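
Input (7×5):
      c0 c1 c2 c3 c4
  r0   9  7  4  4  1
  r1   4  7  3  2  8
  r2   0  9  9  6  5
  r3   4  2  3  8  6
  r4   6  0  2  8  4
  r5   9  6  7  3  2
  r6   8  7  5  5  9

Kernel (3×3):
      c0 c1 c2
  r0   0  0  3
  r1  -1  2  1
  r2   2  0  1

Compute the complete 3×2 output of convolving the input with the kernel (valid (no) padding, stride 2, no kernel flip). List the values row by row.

Output[0,0]: The receptive field on the input at this output position is [9 7 4 / 4 7 3 / 0 9 9]. Elementwise product with the kernel and sum: 4·3 + 4·-1 + 7·2 + 3·1 + 0·2 + 9·1.

34 35
44 42
37 32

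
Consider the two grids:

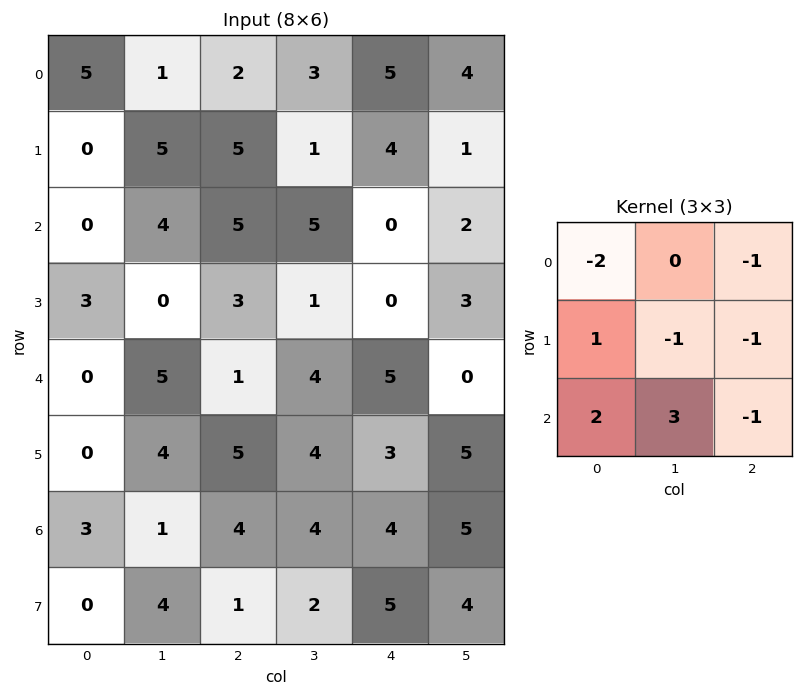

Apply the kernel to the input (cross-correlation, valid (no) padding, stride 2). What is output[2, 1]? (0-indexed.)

7

The receptive field on the input at this output position is [1 4 5 / 5 4 3 / 4 4 4]. Elementwise product with the kernel and sum: 1·-2 + 5·-1 + 5·1 + 4·-1 + 3·-1 + 4·2 + 4·3 + 4·-1.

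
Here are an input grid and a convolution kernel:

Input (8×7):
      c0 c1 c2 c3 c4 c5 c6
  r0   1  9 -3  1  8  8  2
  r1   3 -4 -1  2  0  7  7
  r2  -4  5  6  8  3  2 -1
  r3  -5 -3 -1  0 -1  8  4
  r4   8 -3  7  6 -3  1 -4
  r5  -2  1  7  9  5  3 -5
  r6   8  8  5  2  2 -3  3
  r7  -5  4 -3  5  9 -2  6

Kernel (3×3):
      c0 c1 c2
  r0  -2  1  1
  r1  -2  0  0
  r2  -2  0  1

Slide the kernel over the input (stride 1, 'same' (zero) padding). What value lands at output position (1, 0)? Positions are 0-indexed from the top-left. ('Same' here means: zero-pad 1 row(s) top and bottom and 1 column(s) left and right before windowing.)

15

The receptive field on the zero-padded input at this output position is [0 1 9 / 0 3 -4 / 0 -4 5]. Elementwise product with the kernel and sum: 0·-2 + 1·1 + 9·1 + 0·-2 + 0·-2 + 5·1.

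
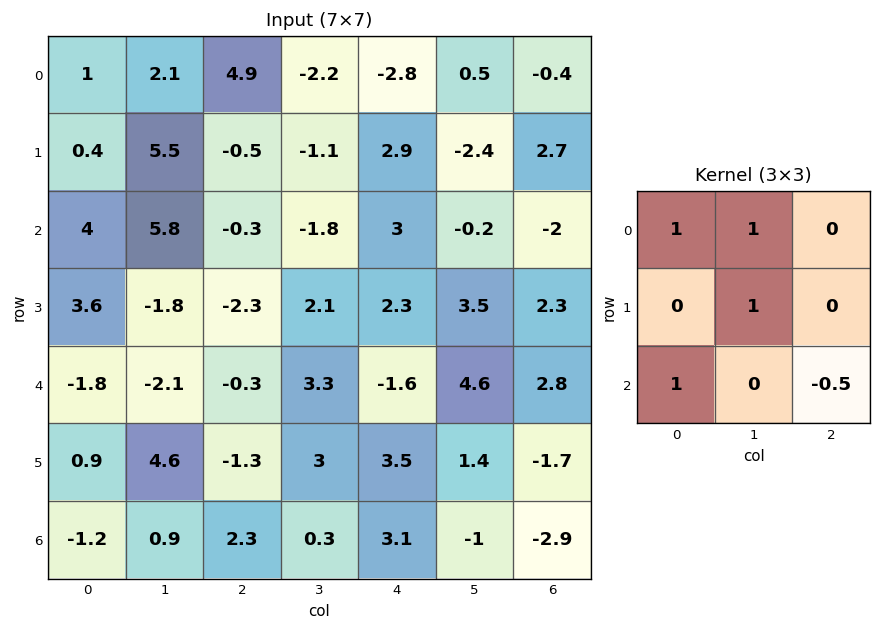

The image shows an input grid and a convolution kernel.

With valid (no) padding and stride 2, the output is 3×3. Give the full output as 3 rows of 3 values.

Output[0,0]: The receptive field on the input at this output position is [1 2.1 4.9 / 0.4 5.5 -0.5 / 4 5.8 -0.3]. Elementwise product with the kernel and sum: 1·1 + 2.1·1 + 5.5·1 + 4·1 + -0.3·-0.5.
Output[0,1]: The receptive field on the input at this output position is [4.9 -2.2 -2.8 / -0.5 -1.1 2.9 / -0.3 -1.8 3]. Elementwise product with the kernel and sum: 4.9·1 + -2.2·1 + -1.1·1 + -0.3·1 + 3·-0.5.

12.75 -0.2 -0.7
6.35 0.5 3.3
-1.65 6.75 8.95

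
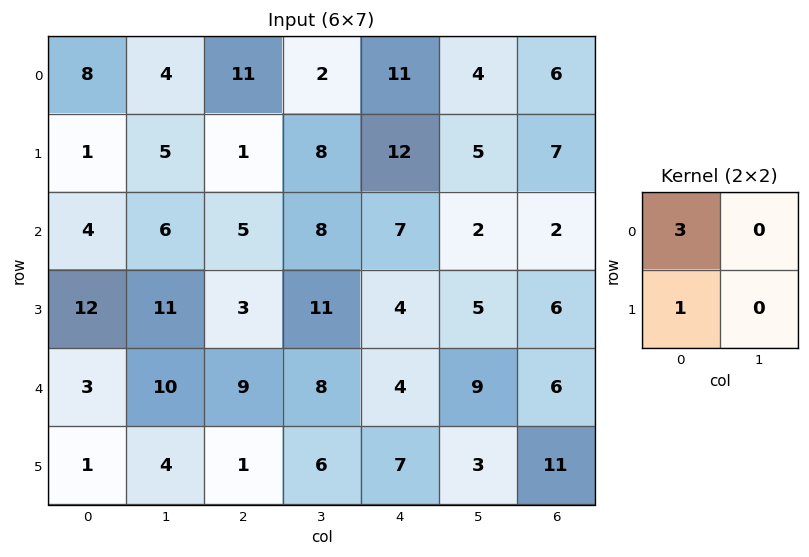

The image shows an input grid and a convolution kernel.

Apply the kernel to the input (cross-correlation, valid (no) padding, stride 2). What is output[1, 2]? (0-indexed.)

25

The receptive field on the input at this output position is [7 2 / 4 5]. Elementwise product with the kernel and sum: 7·3 + 4·1.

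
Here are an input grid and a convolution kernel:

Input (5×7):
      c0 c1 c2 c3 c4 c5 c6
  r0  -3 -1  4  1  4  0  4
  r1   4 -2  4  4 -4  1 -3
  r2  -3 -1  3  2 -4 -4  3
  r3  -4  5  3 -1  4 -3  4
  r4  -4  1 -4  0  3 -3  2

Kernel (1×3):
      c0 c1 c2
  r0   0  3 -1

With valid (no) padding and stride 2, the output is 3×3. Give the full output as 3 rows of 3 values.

-7 -1 -4
-6 10 -15
7 -3 -11

Output[0,0]: The receptive field on the input at this output position is [-3 -1 4]. Elementwise product with the kernel and sum: -1·3 + 4·-1.
Output[0,1]: The receptive field on the input at this output position is [4 1 4]. Elementwise product with the kernel and sum: 1·3 + 4·-1.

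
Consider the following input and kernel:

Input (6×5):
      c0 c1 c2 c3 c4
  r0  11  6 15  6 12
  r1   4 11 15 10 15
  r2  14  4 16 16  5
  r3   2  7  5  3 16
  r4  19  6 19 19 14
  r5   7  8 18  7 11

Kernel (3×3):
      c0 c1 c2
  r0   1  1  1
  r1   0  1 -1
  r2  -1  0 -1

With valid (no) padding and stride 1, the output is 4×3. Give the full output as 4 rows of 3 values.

Output[0,0]: The receptive field on the input at this output position is [11 6 15 / 4 11 15 / 14 4 16]. Elementwise product with the kernel and sum: 11·1 + 6·1 + 15·1 + 11·1 + 15·-1 + 14·-1 + 16·-1.
Output[0,1]: The receptive field on the input at this output position is [6 15 6 / 11 15 10 / 4 16 16]. Elementwise product with the kernel and sum: 6·1 + 15·1 + 6·1 + 15·1 + 10·-1 + 4·-1 + 16·-1.

-2 12 7
11 26 30
-2 13 -9
-24 0 0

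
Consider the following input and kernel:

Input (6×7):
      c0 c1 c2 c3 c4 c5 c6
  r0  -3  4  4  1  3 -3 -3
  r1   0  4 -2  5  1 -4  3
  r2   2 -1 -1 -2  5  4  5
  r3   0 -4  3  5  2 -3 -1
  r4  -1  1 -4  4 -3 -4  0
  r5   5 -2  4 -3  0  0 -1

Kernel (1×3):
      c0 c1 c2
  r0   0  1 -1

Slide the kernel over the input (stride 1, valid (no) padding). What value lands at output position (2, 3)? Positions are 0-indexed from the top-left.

1

The receptive field on the input at this output position is [-2 5 4]. Elementwise product with the kernel and sum: 5·1 + 4·-1.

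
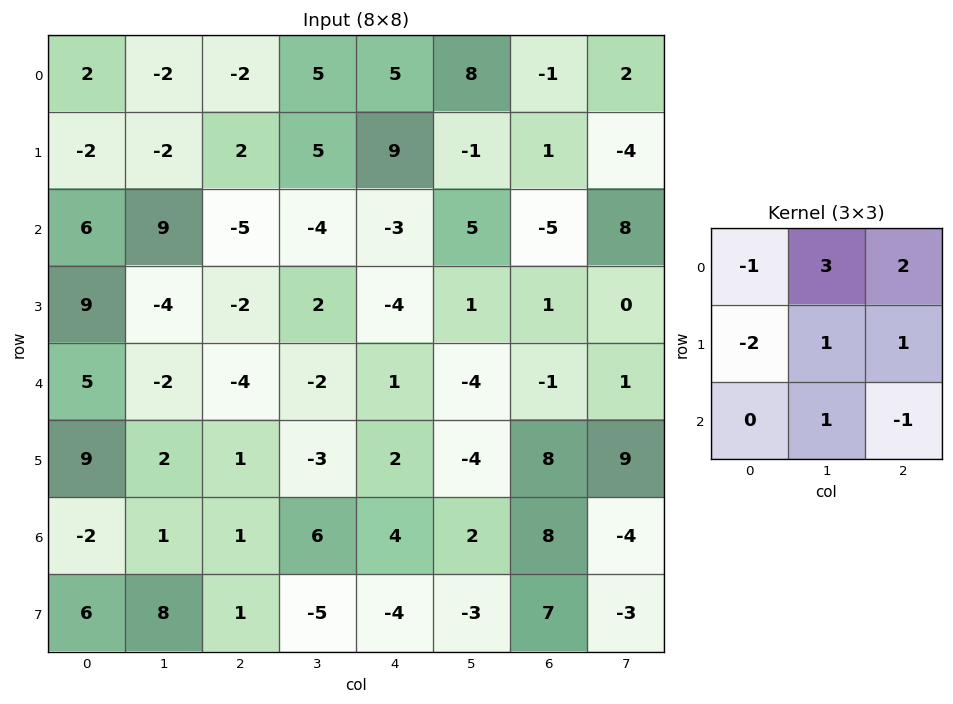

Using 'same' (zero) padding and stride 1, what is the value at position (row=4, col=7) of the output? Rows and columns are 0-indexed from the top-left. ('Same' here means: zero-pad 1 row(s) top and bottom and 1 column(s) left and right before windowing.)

11

The receptive field on the zero-padded input at this output position is [1 0 0 / -1 1 0 / 8 9 0]. Elementwise product with the kernel and sum: 1·-1 + 0·3 + 0·2 + -1·-2 + 1·1 + 0·1 + 9·1 + 0·-1.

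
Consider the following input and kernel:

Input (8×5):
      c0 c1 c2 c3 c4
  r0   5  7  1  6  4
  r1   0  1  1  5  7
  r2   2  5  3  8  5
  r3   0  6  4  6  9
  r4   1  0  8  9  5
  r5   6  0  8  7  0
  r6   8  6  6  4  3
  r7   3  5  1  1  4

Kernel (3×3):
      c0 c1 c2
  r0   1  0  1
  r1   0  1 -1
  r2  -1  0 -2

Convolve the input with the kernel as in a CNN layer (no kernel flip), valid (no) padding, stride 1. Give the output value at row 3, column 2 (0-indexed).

9

The receptive field on the input at this output position is [4 6 9 / 8 9 5 / 8 7 0]. Elementwise product with the kernel and sum: 4·1 + 9·1 + 9·1 + 5·-1 + 8·-1 + 0·-2.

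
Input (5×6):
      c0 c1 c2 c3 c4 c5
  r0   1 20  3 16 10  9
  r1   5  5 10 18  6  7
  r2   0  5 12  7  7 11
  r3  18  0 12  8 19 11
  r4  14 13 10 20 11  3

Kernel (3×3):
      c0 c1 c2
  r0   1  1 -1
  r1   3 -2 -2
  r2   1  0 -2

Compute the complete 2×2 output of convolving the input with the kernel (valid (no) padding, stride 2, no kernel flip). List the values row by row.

-21 -11
17 -18

Output[0,0]: The receptive field on the input at this output position is [1 20 3 / 5 5 10 / 0 5 12]. Elementwise product with the kernel and sum: 1·1 + 20·1 + 3·-1 + 5·3 + 5·-2 + 10·-2 + 0·1 + 12·-2.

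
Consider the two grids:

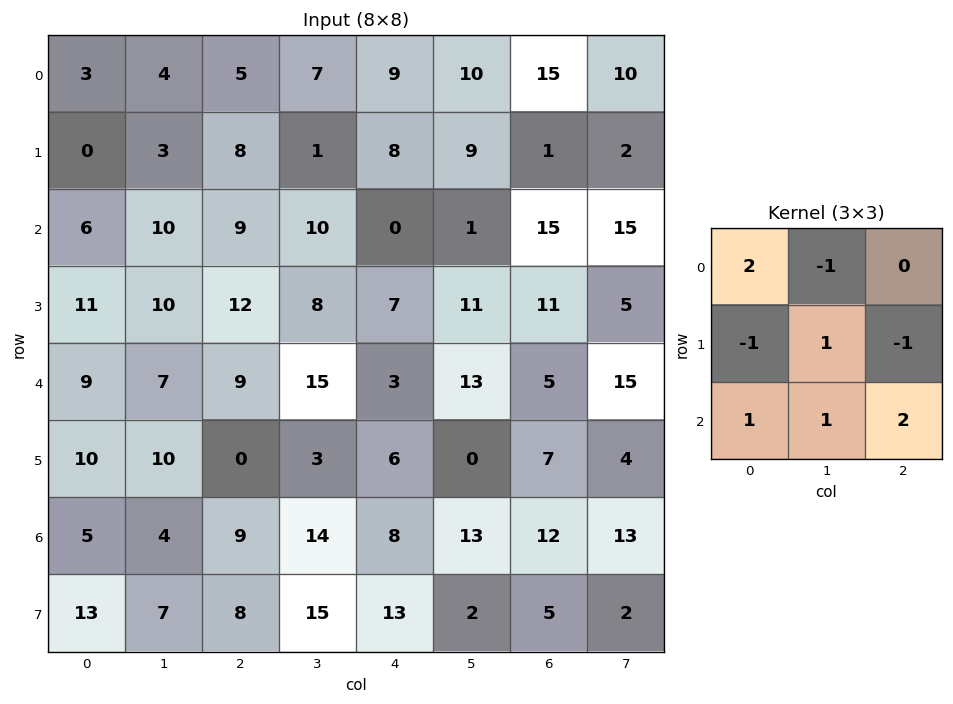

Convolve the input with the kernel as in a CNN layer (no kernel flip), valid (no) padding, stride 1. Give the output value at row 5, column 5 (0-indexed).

-10

The receptive field on the input at this output position is [0 7 4 / 13 12 13 / 2 5 2]. Elementwise product with the kernel and sum: 0·2 + 7·-1 + 13·-1 + 12·1 + 13·-1 + 2·1 + 5·1 + 2·2.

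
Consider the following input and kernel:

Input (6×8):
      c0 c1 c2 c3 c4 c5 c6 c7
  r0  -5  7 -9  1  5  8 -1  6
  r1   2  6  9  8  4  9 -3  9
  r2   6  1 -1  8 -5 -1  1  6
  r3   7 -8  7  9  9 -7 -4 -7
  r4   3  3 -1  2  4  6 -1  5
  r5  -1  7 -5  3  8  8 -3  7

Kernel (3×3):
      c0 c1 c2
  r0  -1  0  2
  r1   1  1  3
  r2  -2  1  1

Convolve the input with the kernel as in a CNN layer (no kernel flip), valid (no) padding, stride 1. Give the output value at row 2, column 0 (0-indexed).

8

The receptive field on the input at this output position is [6 1 -1 / 7 -8 7 / 3 3 -1]. Elementwise product with the kernel and sum: 6·-1 + -1·2 + 7·1 + -8·1 + 7·3 + 3·-2 + 3·1 + -1·1.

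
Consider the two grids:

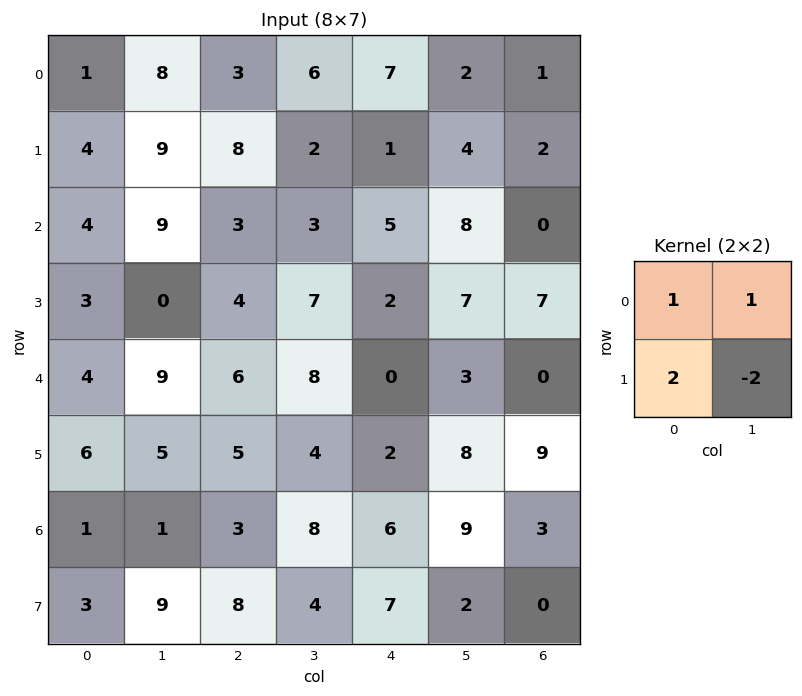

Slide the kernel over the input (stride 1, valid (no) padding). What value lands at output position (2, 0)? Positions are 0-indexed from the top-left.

The receptive field on the input at this output position is [4 9 / 3 0]. Elementwise product with the kernel and sum: 4·1 + 9·1 + 3·2 + 0·-2.

19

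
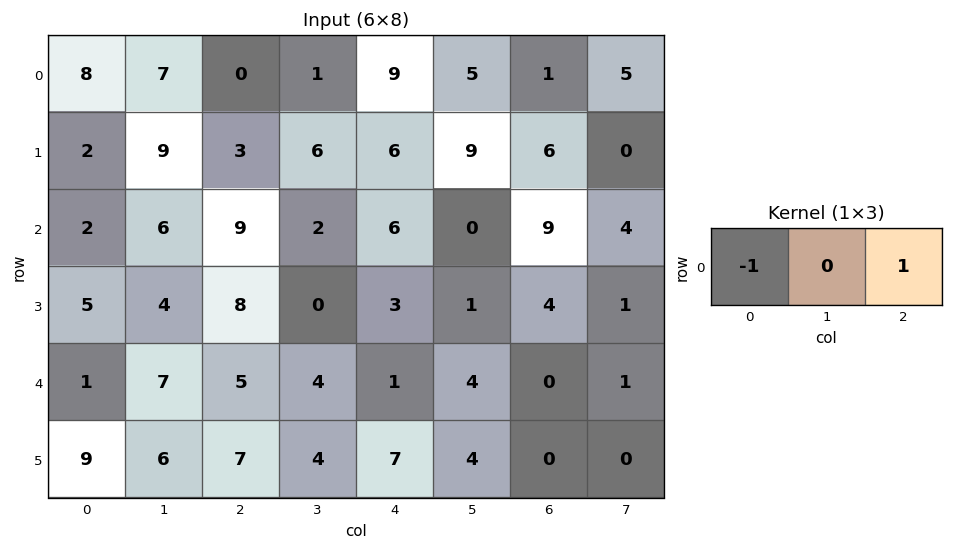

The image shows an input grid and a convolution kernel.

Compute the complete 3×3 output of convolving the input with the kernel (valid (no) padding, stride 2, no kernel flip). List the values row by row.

Output[0,0]: The receptive field on the input at this output position is [8 7 0]. Elementwise product with the kernel and sum: 8·-1 + 0·1.
Output[0,1]: The receptive field on the input at this output position is [0 1 9]. Elementwise product with the kernel and sum: 0·-1 + 9·1.

-8 9 -8
7 -3 3
4 -4 -1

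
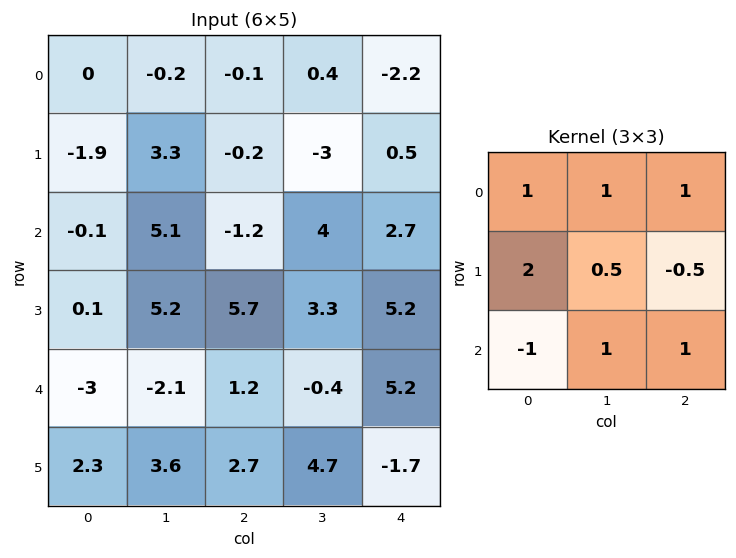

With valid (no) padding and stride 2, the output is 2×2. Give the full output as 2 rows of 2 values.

1.65 3.85
5.85 19.55

Output[0,0]: The receptive field on the input at this output position is [0 -0.2 -0.1 / -1.9 3.3 -0.2 / -0.1 5.1 -1.2]. Elementwise product with the kernel and sum: 0·1 + -0.2·1 + -0.1·1 + -1.9·2 + 3.3·0.5 + -0.2·-0.5 + -0.1·-1 + 5.1·1 + -1.2·1.
Output[0,1]: The receptive field on the input at this output position is [-0.1 0.4 -2.2 / -0.2 -3 0.5 / -1.2 4 2.7]. Elementwise product with the kernel and sum: -0.1·1 + 0.4·1 + -2.2·1 + -0.2·2 + -3·0.5 + 0.5·-0.5 + -1.2·-1 + 4·1 + 2.7·1.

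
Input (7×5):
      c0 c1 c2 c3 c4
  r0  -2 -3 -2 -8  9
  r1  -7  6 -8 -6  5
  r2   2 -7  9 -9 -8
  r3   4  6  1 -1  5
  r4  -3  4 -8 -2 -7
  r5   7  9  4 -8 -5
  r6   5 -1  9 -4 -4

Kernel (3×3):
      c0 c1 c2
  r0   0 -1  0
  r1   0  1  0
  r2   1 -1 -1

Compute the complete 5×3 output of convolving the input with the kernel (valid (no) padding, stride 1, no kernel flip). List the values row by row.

9 -13 28
-16 23 -6
14 6 9
-8 4 16
2 6 11

Output[0,0]: The receptive field on the input at this output position is [-2 -3 -2 / -7 6 -8 / 2 -7 9]. Elementwise product with the kernel and sum: -3·-1 + 6·1 + 2·1 + -7·-1 + 9·-1.
Output[0,1]: The receptive field on the input at this output position is [-3 -2 -8 / 6 -8 -6 / -7 9 -9]. Elementwise product with the kernel and sum: -2·-1 + -8·1 + -7·1 + 9·-1 + -9·-1.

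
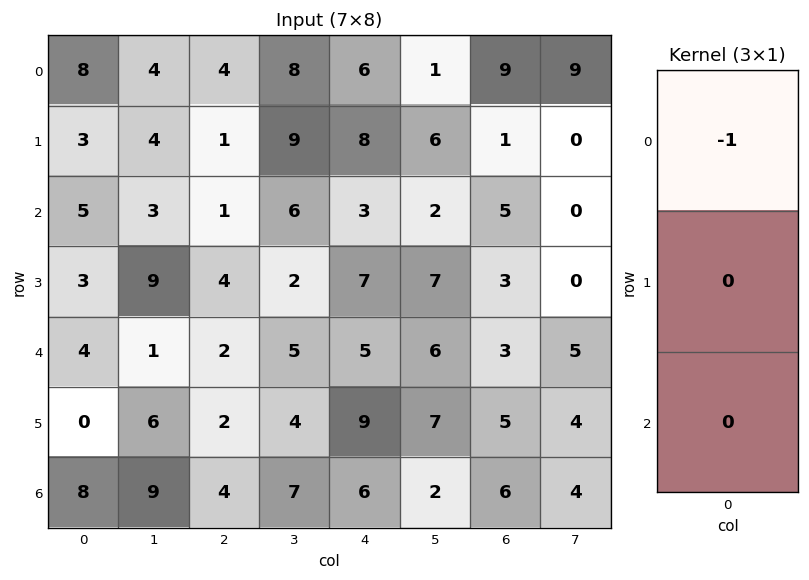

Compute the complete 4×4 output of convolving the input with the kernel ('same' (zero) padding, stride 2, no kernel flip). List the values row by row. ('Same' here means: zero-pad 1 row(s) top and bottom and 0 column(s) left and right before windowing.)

0 0 0 0
-3 -1 -8 -1
-3 -4 -7 -3
0 -2 -9 -5

Output[0,0]: The receptive field on the zero-padded input at this output position is [0 / 8 / 3]. Elementwise product with the kernel and sum: 0·-1.
Output[0,1]: The receptive field on the zero-padded input at this output position is [0 / 4 / 1]. Elementwise product with the kernel and sum: 0·-1.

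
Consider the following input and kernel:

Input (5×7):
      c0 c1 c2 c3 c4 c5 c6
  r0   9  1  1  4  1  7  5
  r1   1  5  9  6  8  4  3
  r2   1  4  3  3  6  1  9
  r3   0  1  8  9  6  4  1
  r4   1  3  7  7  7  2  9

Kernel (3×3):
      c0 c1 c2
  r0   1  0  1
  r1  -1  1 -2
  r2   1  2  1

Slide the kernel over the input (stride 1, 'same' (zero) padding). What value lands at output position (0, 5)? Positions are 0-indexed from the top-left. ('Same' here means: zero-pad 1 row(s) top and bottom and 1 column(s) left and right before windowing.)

The receptive field on the zero-padded input at this output position is [0 0 0 / 1 7 5 / 8 4 3]. Elementwise product with the kernel and sum: 0·1 + 0·1 + 1·-1 + 7·1 + 5·-2 + 8·1 + 4·2 + 3·1.

15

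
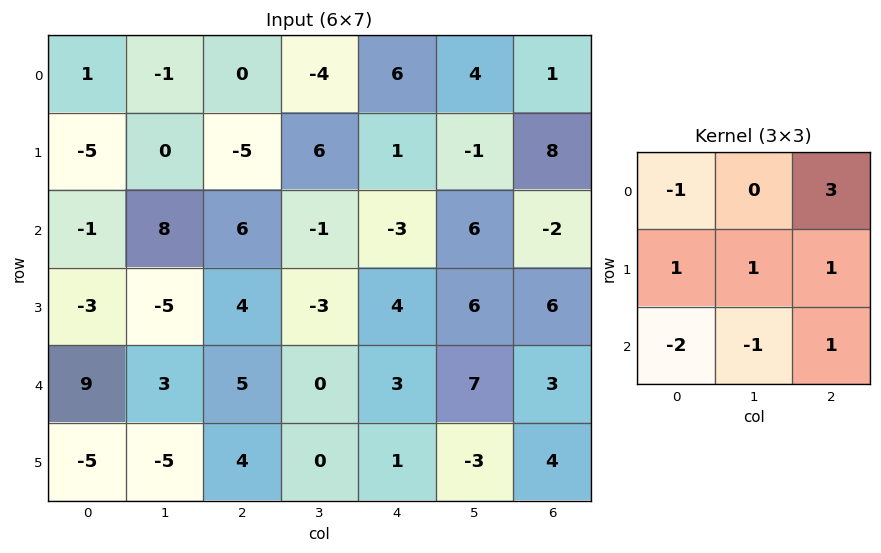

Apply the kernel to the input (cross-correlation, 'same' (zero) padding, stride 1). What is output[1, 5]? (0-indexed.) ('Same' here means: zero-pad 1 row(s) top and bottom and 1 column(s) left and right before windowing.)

The receptive field on the zero-padded input at this output position is [6 4 1 / 1 -1 8 / -3 6 -2]. Elementwise product with the kernel and sum: 6·-1 + 1·3 + 1·1 + -1·1 + 8·1 + -3·-2 + 6·-1 + -2·1.

3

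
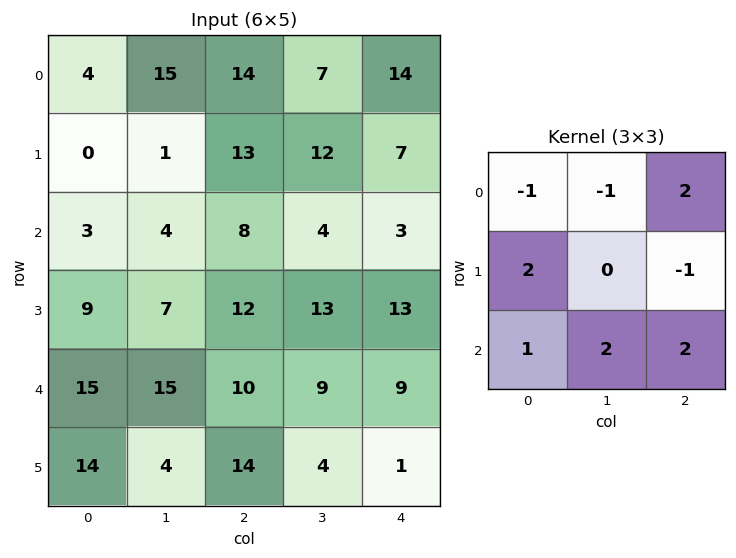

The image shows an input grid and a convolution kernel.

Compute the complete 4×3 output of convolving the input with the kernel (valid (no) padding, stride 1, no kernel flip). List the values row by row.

Output[0,0]: The receptive field on the input at this output position is [4 15 14 / 0 1 13 / 3 4 8]. Elementwise product with the kernel and sum: 4·-1 + 15·-1 + 14·2 + 0·2 + 13·-1 + 3·1 + 4·2 + 8·2.

23 3 48
70 71 66
80 50 51
78 68 36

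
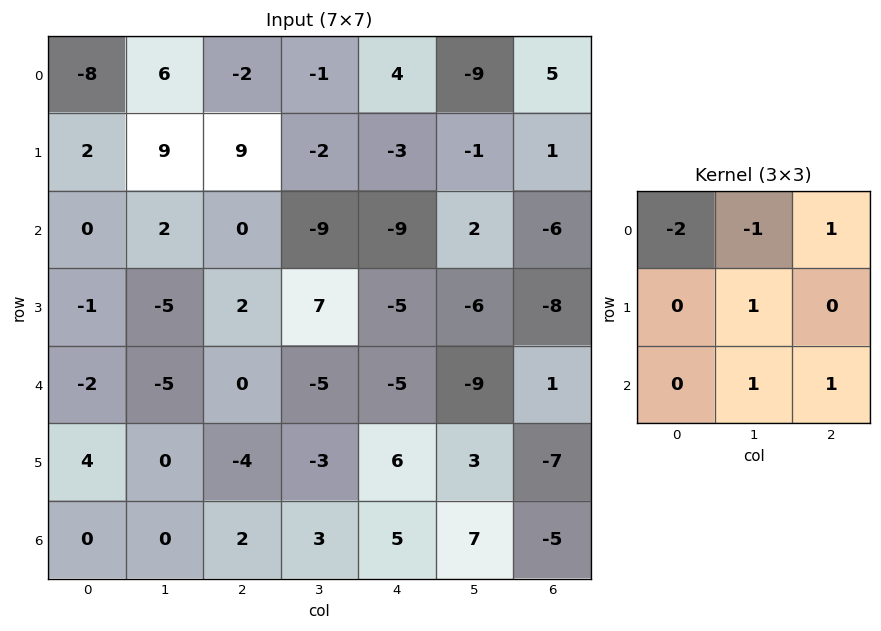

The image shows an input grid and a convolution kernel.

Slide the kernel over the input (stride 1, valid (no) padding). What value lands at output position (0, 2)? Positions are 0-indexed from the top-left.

The receptive field on the input at this output position is [-2 -1 4 / 9 -2 -3 / 0 -9 -9]. Elementwise product with the kernel and sum: -2·-2 + -1·-1 + 4·1 + -2·1 + -9·1 + -9·1.

-11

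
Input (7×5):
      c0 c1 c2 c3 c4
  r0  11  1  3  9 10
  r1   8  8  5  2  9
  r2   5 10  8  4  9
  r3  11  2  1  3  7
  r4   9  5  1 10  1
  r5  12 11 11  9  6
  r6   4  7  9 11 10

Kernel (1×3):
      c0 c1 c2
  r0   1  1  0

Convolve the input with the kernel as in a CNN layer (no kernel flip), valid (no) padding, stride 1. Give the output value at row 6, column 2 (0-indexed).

The receptive field on the input at this output position is [9 11 10]. Elementwise product with the kernel and sum: 9·1 + 11·1.

20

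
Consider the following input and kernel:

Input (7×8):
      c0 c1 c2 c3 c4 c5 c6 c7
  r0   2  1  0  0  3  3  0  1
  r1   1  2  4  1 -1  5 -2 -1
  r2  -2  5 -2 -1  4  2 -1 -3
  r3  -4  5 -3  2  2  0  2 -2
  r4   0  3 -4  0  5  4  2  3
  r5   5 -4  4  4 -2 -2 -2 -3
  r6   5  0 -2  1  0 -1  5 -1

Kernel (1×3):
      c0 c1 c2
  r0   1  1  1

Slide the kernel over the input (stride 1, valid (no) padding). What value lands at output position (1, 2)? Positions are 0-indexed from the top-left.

4

The receptive field on the input at this output position is [4 1 -1]. Elementwise product with the kernel and sum: 4·1 + 1·1 + -1·1.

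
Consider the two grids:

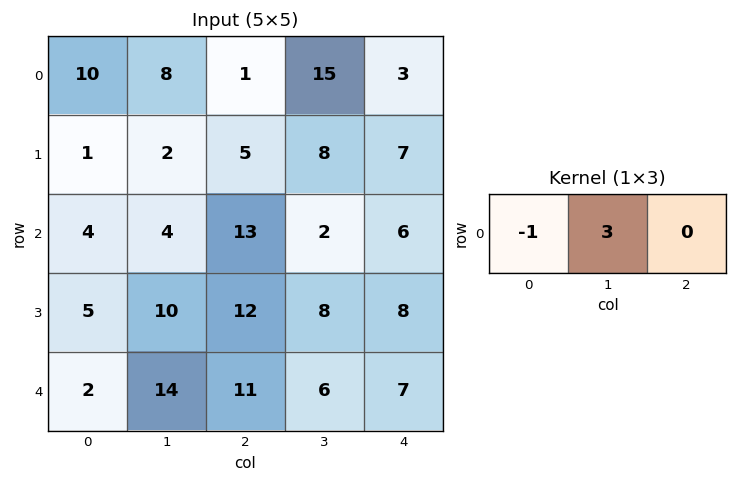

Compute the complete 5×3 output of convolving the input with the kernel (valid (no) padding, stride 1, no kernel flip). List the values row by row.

14 -5 44
5 13 19
8 35 -7
25 26 12
40 19 7

Output[0,0]: The receptive field on the input at this output position is [10 8 1]. Elementwise product with the kernel and sum: 10·-1 + 8·3.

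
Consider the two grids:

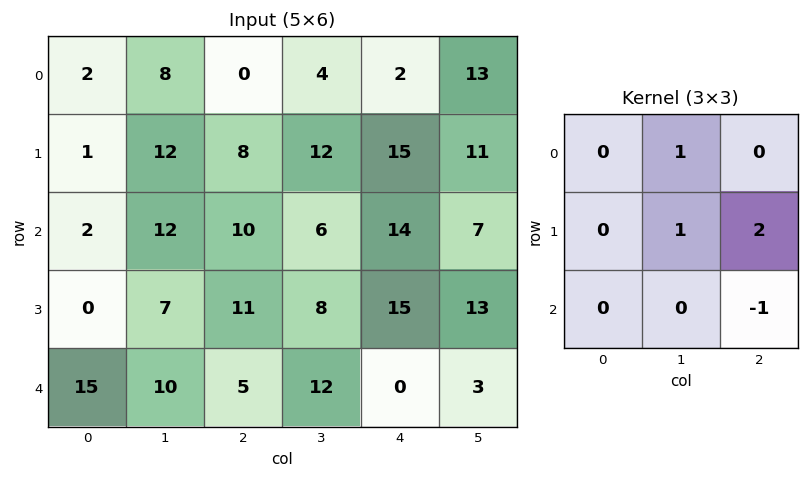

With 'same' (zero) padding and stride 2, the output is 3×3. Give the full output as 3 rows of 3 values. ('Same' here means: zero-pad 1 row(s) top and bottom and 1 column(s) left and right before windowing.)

6 -4 17
20 22 30
35 40 21

Output[0,0]: The receptive field on the zero-padded input at this output position is [0 0 0 / 0 2 8 / 0 1 12]. Elementwise product with the kernel and sum: 0·1 + 2·1 + 8·2 + 12·-1.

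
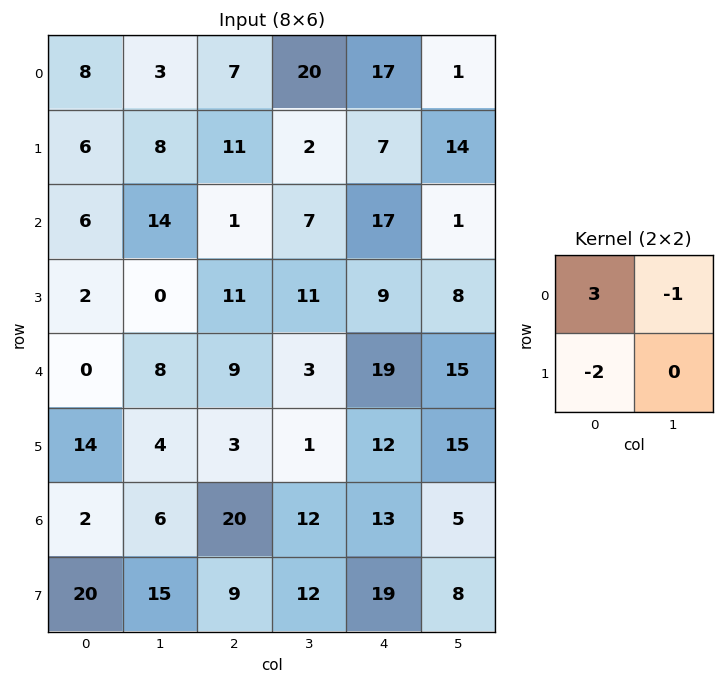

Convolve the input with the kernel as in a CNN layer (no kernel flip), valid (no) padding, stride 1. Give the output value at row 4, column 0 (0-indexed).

-36

The receptive field on the input at this output position is [0 8 / 14 4]. Elementwise product with the kernel and sum: 0·3 + 8·-1 + 14·-2.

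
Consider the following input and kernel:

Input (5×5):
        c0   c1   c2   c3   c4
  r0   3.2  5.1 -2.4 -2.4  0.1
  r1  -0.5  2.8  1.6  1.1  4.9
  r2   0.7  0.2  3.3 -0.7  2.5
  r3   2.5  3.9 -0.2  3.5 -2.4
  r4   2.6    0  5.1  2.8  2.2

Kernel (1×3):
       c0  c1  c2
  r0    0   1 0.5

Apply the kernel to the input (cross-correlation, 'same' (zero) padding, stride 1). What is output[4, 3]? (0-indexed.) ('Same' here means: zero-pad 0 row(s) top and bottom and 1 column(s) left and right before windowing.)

3.9

The receptive field on the zero-padded input at this output position is [5.1 2.8 2.2]. Elementwise product with the kernel and sum: 2.8·1 + 2.2·0.5.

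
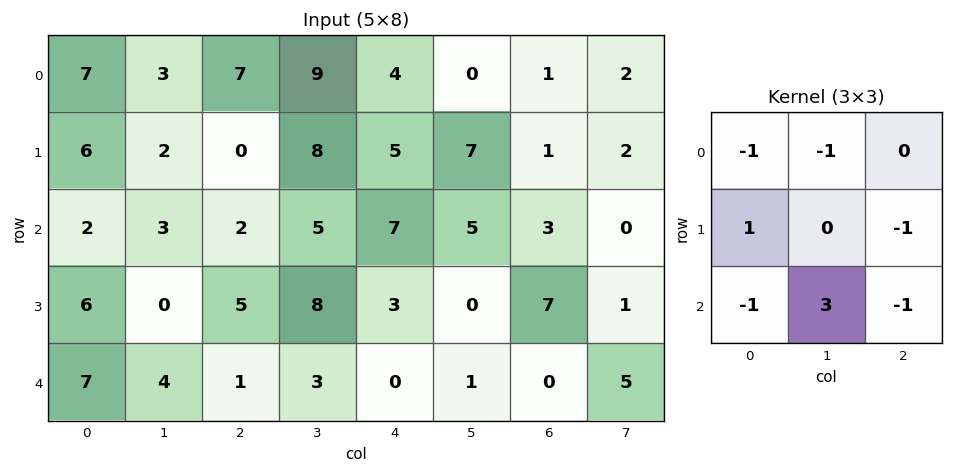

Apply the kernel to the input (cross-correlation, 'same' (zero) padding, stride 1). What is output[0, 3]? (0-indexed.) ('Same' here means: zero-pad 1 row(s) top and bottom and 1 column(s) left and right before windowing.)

22

The receptive field on the zero-padded input at this output position is [0 0 0 / 7 9 4 / 0 8 5]. Elementwise product with the kernel and sum: 0·-1 + 0·-1 + 7·1 + 4·-1 + 0·-1 + 8·3 + 5·-1.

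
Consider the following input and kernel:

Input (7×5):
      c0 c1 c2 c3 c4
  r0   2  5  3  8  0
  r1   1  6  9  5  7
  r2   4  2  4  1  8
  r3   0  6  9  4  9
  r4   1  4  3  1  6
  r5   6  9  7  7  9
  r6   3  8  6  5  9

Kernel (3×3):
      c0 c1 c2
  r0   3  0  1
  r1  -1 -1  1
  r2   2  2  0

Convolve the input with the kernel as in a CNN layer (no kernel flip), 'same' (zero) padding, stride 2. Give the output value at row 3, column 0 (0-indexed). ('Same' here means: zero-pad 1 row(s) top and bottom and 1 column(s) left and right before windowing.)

The receptive field on the zero-padded input at this output position is [0 6 9 / 0 3 8 / 0 0 0]. Elementwise product with the kernel and sum: 0·3 + 9·1 + 0·-1 + 3·-1 + 8·1 + 0·2 + 0·2.

14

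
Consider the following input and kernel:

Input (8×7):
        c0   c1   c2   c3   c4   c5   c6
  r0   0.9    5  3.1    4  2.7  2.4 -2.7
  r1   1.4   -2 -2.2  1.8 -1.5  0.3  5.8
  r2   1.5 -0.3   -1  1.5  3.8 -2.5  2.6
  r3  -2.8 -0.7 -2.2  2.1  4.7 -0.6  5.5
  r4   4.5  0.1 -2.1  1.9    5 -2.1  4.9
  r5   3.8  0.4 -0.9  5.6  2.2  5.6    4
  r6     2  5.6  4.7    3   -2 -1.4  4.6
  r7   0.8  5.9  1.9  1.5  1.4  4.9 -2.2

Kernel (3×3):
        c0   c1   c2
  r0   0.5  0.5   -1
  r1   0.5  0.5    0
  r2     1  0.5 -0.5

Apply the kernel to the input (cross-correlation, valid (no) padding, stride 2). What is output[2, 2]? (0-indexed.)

-4.55

The receptive field on the input at this output position is [5 -2.1 4.9 / 2.2 5.6 4 / -2 -1.4 4.6]. Elementwise product with the kernel and sum: 5·0.5 + -2.1·0.5 + 4.9·-1 + 2.2·0.5 + 5.6·0.5 + -2·1 + -1.4·0.5 + 4.6·-0.5.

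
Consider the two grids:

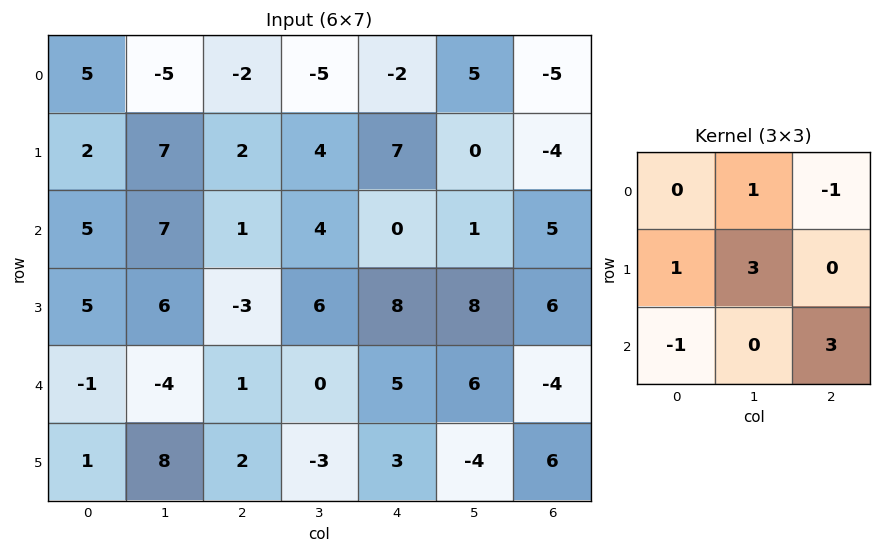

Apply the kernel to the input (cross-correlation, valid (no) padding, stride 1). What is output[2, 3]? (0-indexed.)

The receptive field on the input at this output position is [4 0 1 / 6 8 8 / 0 5 6]. Elementwise product with the kernel and sum: 0·1 + 1·-1 + 6·1 + 8·3 + 0·-1 + 6·3.

47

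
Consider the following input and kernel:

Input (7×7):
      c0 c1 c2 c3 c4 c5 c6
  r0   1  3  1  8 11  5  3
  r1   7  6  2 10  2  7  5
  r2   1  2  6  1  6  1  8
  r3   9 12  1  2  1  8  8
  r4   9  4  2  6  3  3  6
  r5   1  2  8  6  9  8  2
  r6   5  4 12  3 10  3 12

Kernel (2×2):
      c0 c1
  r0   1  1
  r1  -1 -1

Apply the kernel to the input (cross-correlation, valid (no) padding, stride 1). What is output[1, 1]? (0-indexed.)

The receptive field on the input at this output position is [6 2 / 2 6]. Elementwise product with the kernel and sum: 6·1 + 2·1 + 2·-1 + 6·-1.

0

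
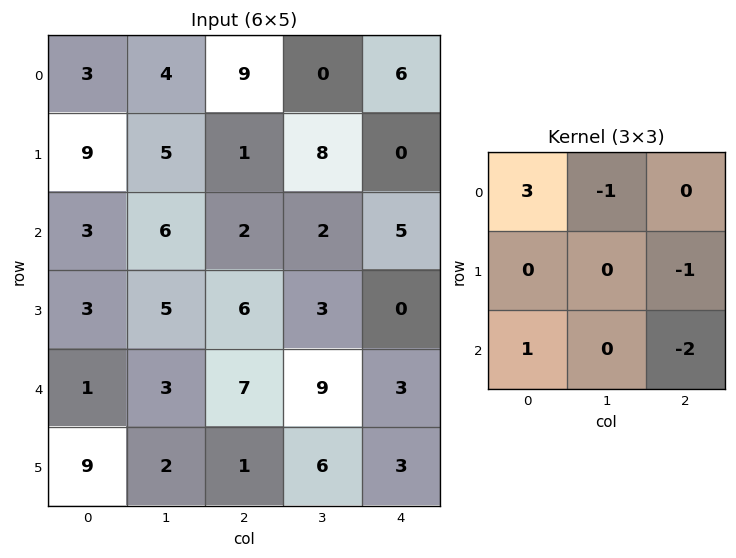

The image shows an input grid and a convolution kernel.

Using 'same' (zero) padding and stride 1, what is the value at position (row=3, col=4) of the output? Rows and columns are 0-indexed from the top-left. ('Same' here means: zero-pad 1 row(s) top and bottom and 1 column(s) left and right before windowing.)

10

The receptive field on the zero-padded input at this output position is [2 5 0 / 3 0 0 / 9 3 0]. Elementwise product with the kernel and sum: 2·3 + 5·-1 + 0·-1 + 9·1 + 0·-2.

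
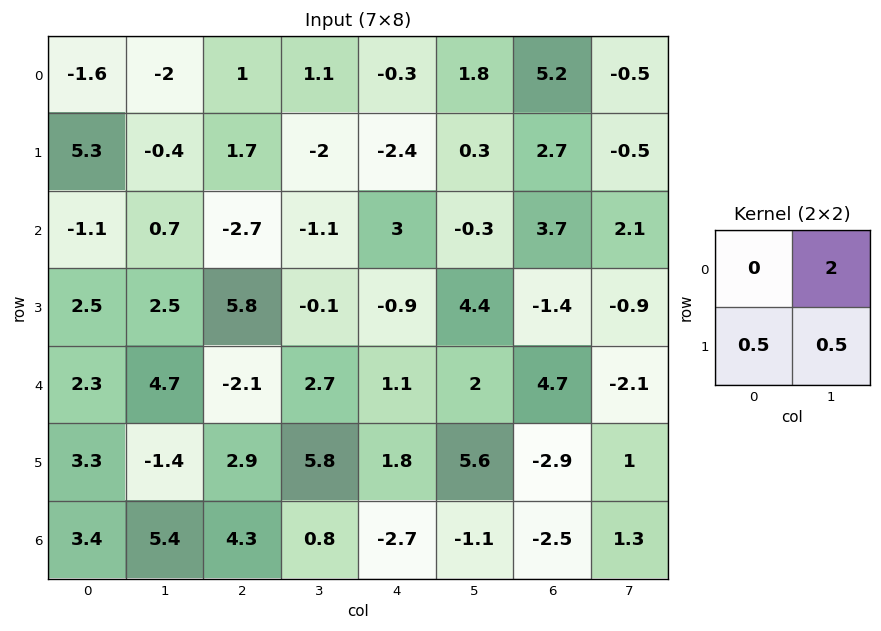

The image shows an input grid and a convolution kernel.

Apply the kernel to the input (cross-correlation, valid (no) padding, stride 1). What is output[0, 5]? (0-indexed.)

The receptive field on the input at this output position is [1.8 5.2 / 0.3 2.7]. Elementwise product with the kernel and sum: 5.2·2 + 0.3·0.5 + 2.7·0.5.

11.9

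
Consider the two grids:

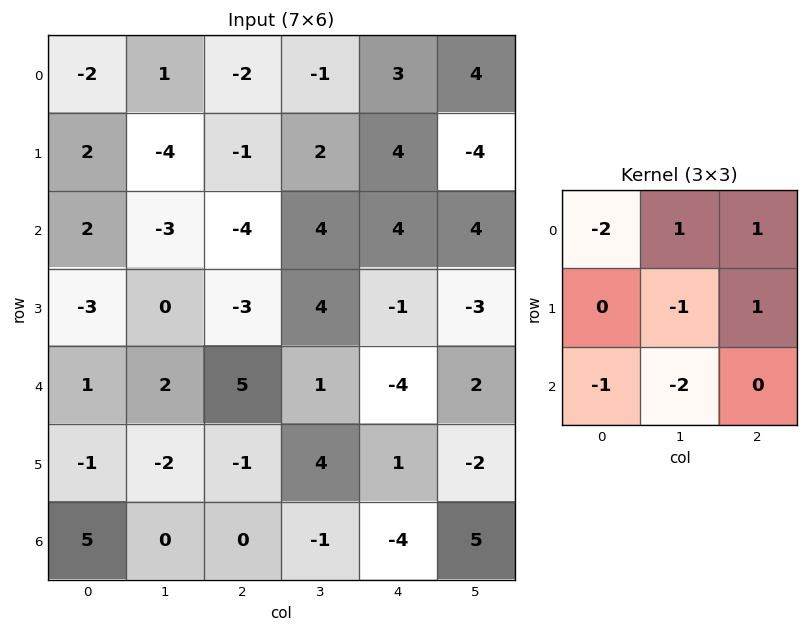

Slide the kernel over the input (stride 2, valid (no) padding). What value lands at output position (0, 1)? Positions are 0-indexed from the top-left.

4

The receptive field on the input at this output position is [-2 -1 3 / -1 2 4 / -4 4 4]. Elementwise product with the kernel and sum: -2·-2 + -1·1 + 3·1 + 2·-1 + 4·1 + -4·-1 + 4·-2.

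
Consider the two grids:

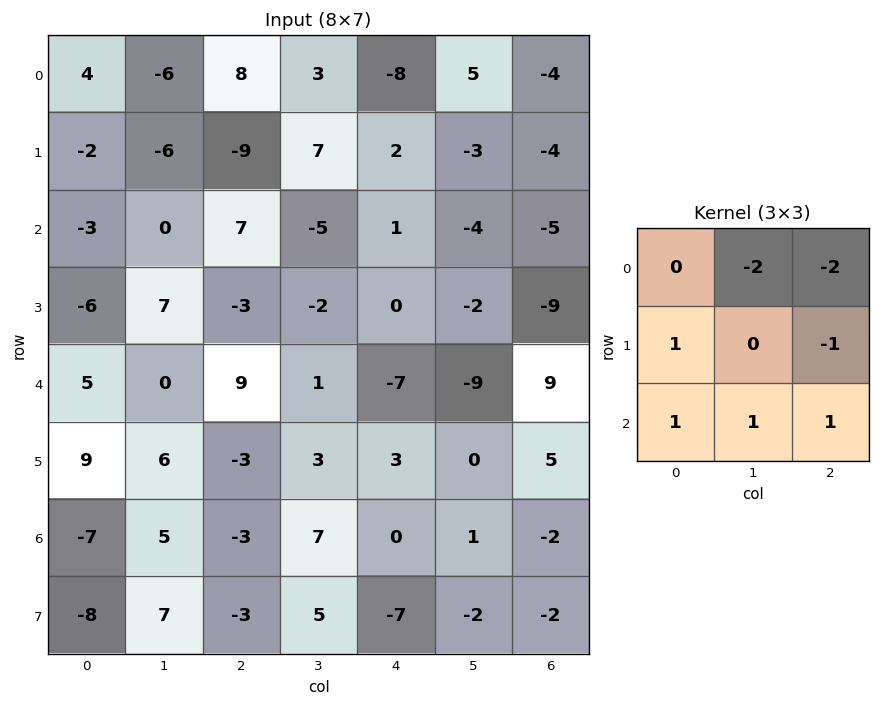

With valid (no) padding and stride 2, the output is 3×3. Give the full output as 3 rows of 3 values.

7 2 -4
-3 8 20
-11 10 -3

Output[0,0]: The receptive field on the input at this output position is [4 -6 8 / -2 -6 -9 / -3 0 7]. Elementwise product with the kernel and sum: -6·-2 + 8·-2 + -2·1 + -9·-1 + -3·1 + 0·1 + 7·1.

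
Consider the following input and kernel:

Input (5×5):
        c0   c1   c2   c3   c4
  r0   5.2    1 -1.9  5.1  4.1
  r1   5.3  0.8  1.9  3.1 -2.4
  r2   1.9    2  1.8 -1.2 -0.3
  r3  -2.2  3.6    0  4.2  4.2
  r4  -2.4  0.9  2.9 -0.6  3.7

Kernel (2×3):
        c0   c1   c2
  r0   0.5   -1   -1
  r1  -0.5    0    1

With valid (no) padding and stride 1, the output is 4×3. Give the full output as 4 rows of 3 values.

2.75 0 -13.5
0.8 -6.8 -0.95
-1.75 2.8 6.6
-0.6 -3.45 -6.15

Output[0,0]: The receptive field on the input at this output position is [5.2 1 -1.9 / 5.3 0.8 1.9]. Elementwise product with the kernel and sum: 5.2·0.5 + 1·-1 + -1.9·-1 + 5.3·-0.5 + 1.9·1.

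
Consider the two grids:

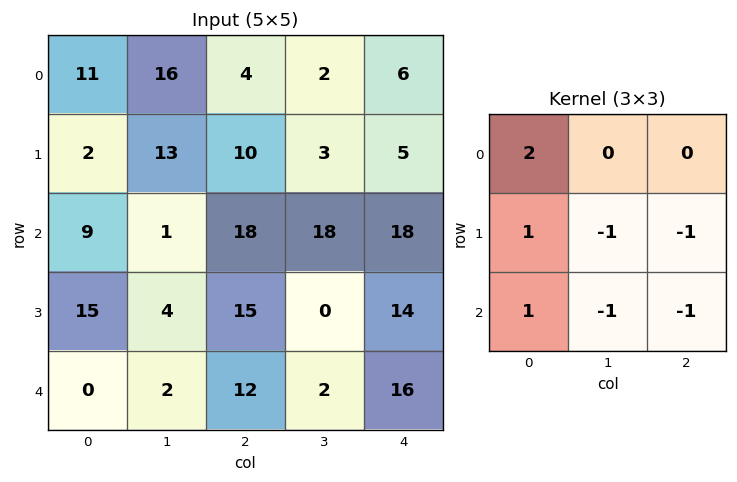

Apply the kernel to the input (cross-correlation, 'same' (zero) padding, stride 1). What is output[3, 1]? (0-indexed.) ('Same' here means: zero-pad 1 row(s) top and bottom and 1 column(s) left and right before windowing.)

0

The receptive field on the zero-padded input at this output position is [9 1 18 / 15 4 15 / 0 2 12]. Elementwise product with the kernel and sum: 9·2 + 15·1 + 4·-1 + 15·-1 + 0·1 + 2·-1 + 12·-1.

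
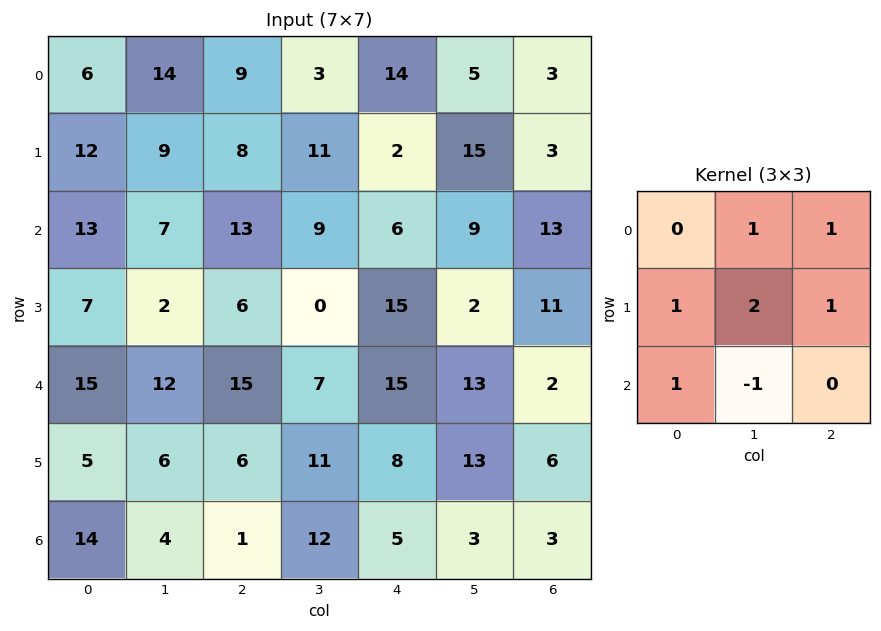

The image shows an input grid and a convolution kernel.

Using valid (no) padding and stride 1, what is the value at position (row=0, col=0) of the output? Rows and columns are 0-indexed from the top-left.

67

The receptive field on the input at this output position is [6 14 9 / 12 9 8 / 13 7 13]. Elementwise product with the kernel and sum: 14·1 + 9·1 + 12·1 + 9·2 + 8·1 + 13·1 + 7·-1.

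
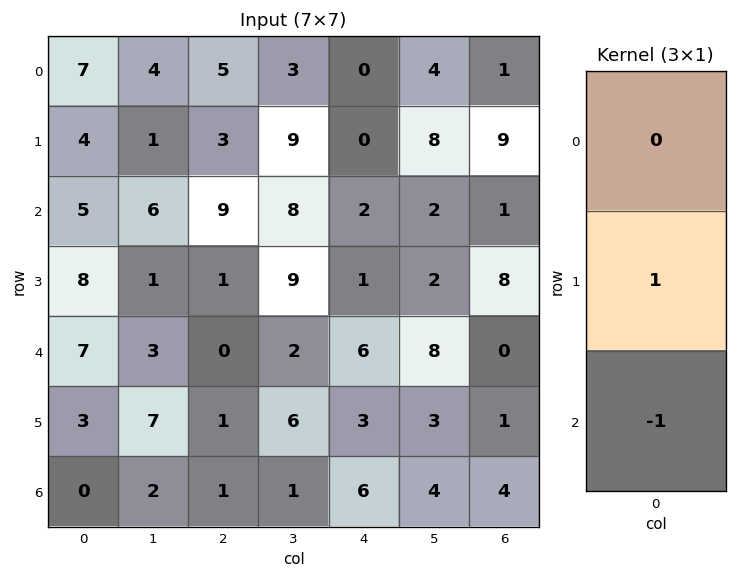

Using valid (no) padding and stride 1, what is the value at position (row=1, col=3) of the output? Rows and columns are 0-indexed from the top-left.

-1

The receptive field on the input at this output position is [9 / 8 / 9]. Elementwise product with the kernel and sum: 8·1 + 9·-1.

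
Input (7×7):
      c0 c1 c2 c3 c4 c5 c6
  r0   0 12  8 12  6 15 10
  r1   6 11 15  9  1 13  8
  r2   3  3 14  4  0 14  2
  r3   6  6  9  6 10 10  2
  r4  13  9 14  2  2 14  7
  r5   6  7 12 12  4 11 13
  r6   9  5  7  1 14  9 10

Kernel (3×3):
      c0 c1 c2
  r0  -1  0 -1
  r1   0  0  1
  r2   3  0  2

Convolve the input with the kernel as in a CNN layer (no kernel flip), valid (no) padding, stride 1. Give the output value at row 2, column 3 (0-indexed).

The receptive field on the input at this output position is [4 0 14 / 6 10 10 / 2 2 14]. Elementwise product with the kernel and sum: 4·-1 + 14·-1 + 10·1 + 2·3 + 14·2.

26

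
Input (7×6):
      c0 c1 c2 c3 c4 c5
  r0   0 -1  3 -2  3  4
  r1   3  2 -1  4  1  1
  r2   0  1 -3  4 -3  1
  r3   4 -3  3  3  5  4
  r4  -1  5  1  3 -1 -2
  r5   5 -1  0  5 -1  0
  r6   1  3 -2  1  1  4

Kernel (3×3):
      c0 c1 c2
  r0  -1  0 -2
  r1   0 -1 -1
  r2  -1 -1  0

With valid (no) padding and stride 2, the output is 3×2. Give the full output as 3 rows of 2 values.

-8 -15
2 -3
-4 -2

Output[0,0]: The receptive field on the input at this output position is [0 -1 3 / 3 2 -1 / 0 1 -3]. Elementwise product with the kernel and sum: 0·-1 + 3·-2 + 2·-1 + -1·-1 + 0·-1 + 1·-1.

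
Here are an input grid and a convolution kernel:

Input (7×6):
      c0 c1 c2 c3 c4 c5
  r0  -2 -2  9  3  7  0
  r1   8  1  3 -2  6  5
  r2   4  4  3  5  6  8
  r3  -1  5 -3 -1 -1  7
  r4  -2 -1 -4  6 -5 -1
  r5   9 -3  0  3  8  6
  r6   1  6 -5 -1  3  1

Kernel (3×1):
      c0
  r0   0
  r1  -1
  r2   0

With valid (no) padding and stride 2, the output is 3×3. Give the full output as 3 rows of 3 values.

Output[0,0]: The receptive field on the input at this output position is [-2 / 8 / 4]. Elementwise product with the kernel and sum: 8·-1.
Output[0,1]: The receptive field on the input at this output position is [9 / 3 / 3]. Elementwise product with the kernel and sum: 3·-1.

-8 -3 -6
1 3 1
-9 0 -8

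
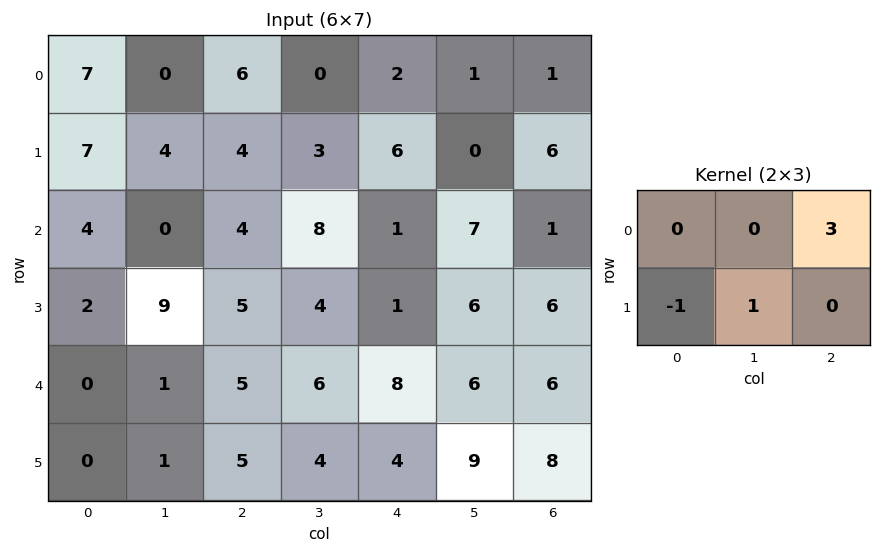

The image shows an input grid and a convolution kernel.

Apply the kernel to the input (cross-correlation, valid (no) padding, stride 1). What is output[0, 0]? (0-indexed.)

15

The receptive field on the input at this output position is [7 0 6 / 7 4 4]. Elementwise product with the kernel and sum: 6·3 + 7·-1 + 4·1.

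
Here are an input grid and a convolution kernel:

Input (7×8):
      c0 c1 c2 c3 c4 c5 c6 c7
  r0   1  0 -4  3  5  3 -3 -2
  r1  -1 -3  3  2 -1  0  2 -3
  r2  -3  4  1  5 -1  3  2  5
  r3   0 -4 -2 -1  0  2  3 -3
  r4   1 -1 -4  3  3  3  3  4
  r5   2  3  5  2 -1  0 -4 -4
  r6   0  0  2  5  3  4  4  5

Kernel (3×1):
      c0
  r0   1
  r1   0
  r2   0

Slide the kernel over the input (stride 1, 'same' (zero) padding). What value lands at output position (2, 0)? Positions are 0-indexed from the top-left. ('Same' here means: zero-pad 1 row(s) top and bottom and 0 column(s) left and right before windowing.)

-1

The receptive field on the zero-padded input at this output position is [-1 / -3 / 0]. Elementwise product with the kernel and sum: -1·1.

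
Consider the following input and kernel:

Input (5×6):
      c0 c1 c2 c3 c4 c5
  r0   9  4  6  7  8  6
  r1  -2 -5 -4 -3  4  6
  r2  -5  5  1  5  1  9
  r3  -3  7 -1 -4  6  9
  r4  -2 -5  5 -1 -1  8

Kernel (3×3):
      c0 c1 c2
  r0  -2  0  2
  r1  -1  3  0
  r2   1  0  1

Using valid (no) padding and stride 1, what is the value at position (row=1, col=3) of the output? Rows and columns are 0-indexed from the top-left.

21

The receptive field on the input at this output position is [-3 4 6 / 5 1 9 / -4 6 9]. Elementwise product with the kernel and sum: -3·-2 + 6·2 + 5·-1 + 1·3 + -4·1 + 9·1.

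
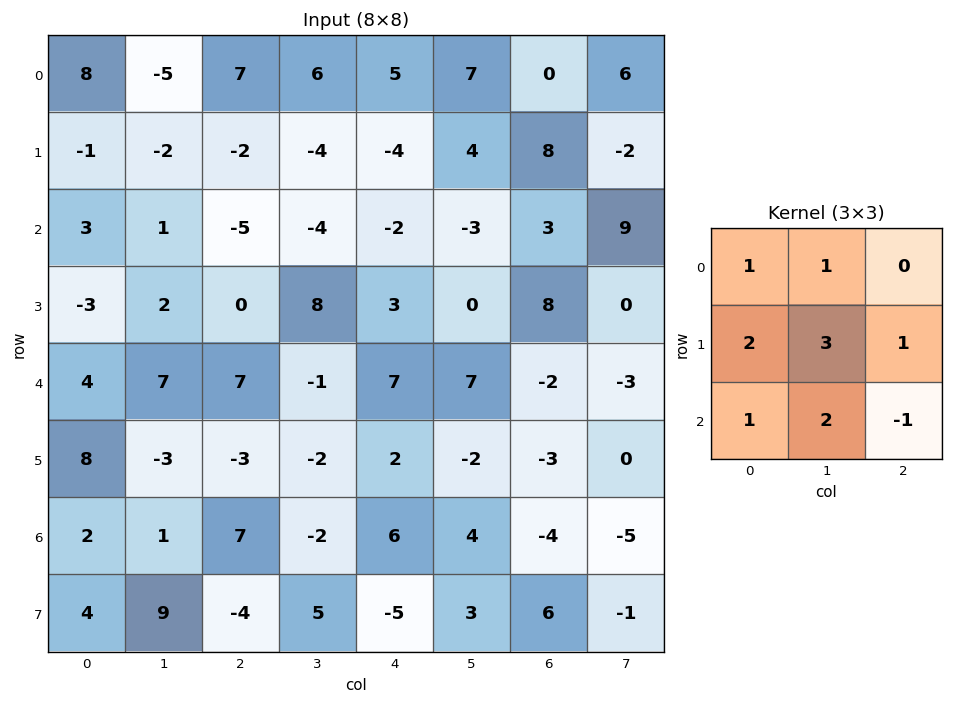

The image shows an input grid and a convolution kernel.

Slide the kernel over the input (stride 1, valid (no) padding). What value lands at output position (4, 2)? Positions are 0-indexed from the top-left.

The receptive field on the input at this output position is [7 -1 7 / -3 -2 2 / 7 -2 6]. Elementwise product with the kernel and sum: 7·1 + -1·1 + -3·2 + -2·3 + 2·1 + 7·1 + -2·2 + 6·-1.

-7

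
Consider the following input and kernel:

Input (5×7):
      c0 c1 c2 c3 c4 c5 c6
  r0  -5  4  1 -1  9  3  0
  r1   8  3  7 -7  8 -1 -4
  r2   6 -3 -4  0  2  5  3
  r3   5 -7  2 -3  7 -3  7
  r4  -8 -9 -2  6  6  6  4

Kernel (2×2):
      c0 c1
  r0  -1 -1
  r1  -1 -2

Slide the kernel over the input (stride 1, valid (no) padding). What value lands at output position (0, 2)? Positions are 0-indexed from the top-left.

7

The receptive field on the input at this output position is [1 -1 / 7 -7]. Elementwise product with the kernel and sum: 1·-1 + -1·-1 + 7·-1 + -7·-2.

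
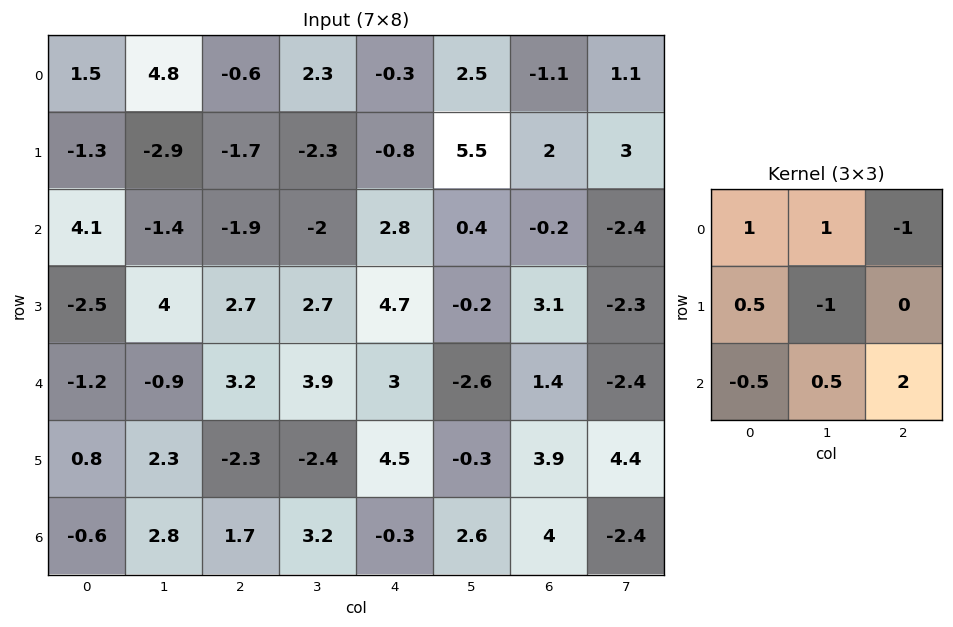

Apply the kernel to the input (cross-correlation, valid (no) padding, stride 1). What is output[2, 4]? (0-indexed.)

5.95

The receptive field on the input at this output position is [2.8 0.4 -0.2 / 4.7 -0.2 3.1 / 3 -2.6 1.4]. Elementwise product with the kernel and sum: 2.8·1 + 0.4·1 + -0.2·-1 + 4.7·0.5 + -0.2·-1 + 3·-0.5 + -2.6·0.5 + 1.4·2.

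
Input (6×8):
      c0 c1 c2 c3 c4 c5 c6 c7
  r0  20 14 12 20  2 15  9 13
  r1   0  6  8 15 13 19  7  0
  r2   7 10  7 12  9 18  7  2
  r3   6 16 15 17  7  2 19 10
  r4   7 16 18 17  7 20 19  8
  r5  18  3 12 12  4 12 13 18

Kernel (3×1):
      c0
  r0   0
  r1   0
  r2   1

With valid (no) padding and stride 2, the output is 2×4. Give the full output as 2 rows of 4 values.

Output[0,0]: The receptive field on the input at this output position is [20 / 0 / 7]. Elementwise product with the kernel and sum: 7·1.

7 7 9 7
7 18 7 19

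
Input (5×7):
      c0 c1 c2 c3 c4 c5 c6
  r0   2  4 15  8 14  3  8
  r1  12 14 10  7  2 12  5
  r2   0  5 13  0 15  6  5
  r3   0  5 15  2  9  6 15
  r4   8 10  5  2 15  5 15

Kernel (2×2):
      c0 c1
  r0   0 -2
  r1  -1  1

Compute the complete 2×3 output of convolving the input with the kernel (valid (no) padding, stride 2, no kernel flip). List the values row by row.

Output[0,0]: The receptive field on the input at this output position is [2 4 / 12 14]. Elementwise product with the kernel and sum: 4·-2 + 12·-1 + 14·1.

-6 -19 4
-5 -13 -15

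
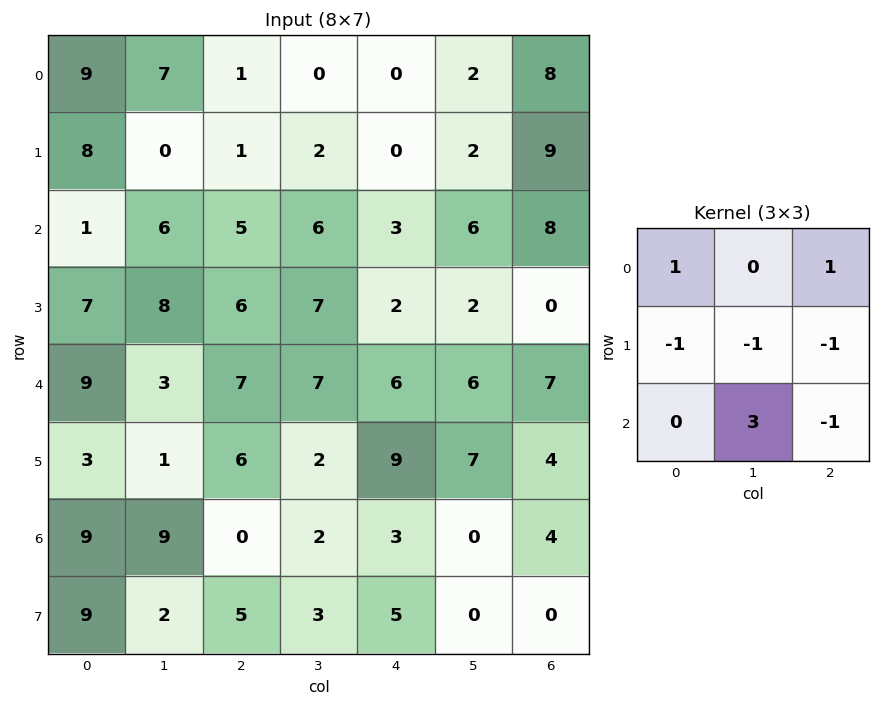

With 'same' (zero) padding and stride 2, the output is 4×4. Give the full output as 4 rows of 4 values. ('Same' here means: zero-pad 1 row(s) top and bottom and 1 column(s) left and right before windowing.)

8 -7 -4 17
6 -4 -7 -12
4 14 10 1
8 4 19 3

Output[0,0]: The receptive field on the zero-padded input at this output position is [0 0 0 / 0 9 7 / 0 8 0]. Elementwise product with the kernel and sum: 0·1 + 0·1 + 0·-1 + 9·-1 + 7·-1 + 8·3 + 0·-1.
Output[0,1]: The receptive field on the zero-padded input at this output position is [0 0 0 / 7 1 0 / 0 1 2]. Elementwise product with the kernel and sum: 0·1 + 0·1 + 7·-1 + 1·-1 + 0·-1 + 1·3 + 2·-1.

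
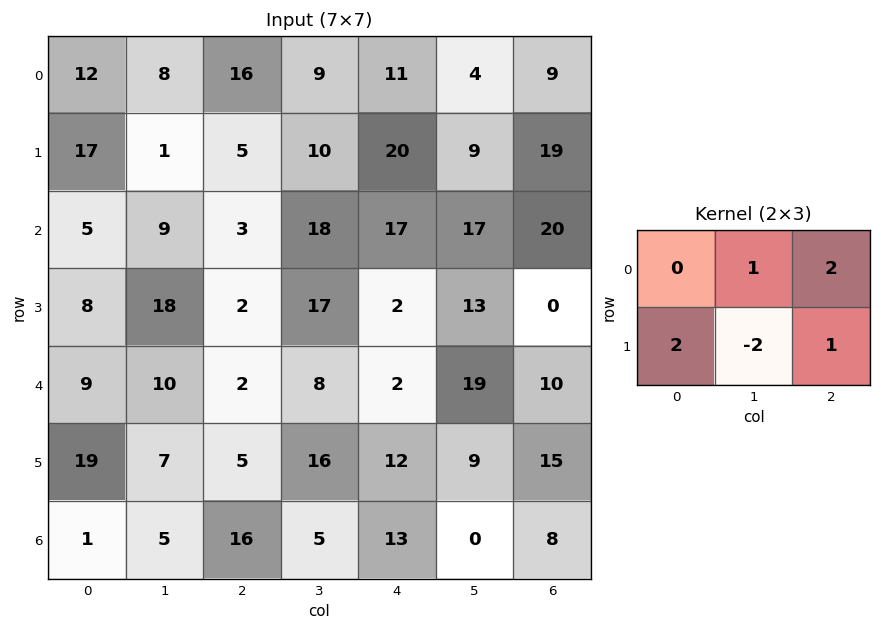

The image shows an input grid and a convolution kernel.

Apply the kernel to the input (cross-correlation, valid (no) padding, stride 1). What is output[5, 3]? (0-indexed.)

14

The receptive field on the input at this output position is [16 12 9 / 5 13 0]. Elementwise product with the kernel and sum: 12·1 + 9·2 + 5·2 + 13·-2 + 0·1.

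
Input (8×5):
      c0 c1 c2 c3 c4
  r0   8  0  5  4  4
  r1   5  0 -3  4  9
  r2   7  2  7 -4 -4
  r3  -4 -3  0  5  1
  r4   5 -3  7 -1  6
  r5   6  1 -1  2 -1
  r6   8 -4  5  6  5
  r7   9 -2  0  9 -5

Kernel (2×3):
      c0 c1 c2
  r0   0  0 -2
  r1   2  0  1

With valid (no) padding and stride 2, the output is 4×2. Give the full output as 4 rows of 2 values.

-3 -5
-22 9
-3 -15
8 -15

Output[0,0]: The receptive field on the input at this output position is [8 0 5 / 5 0 -3]. Elementwise product with the kernel and sum: 5·-2 + 5·2 + -3·1.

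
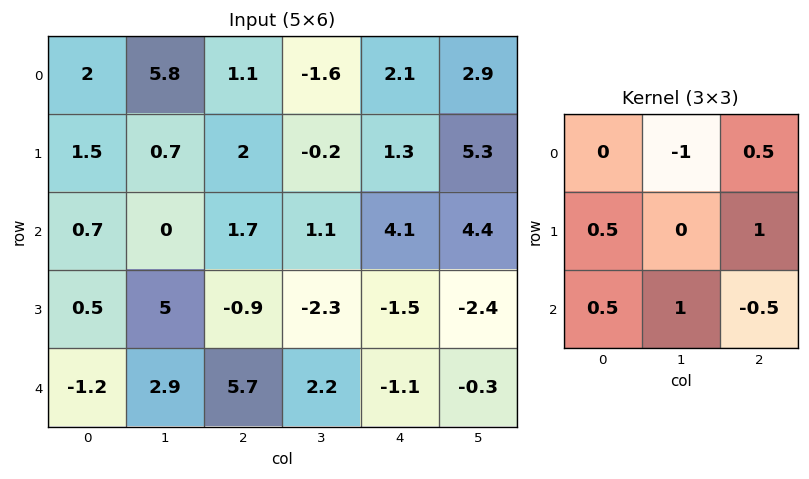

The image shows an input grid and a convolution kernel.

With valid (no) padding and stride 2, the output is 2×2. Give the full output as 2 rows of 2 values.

-3 4.85
-0.35 4.6

Output[0,0]: The receptive field on the input at this output position is [2 5.8 1.1 / 1.5 0.7 2 / 0.7 0 1.7]. Elementwise product with the kernel and sum: 5.8·-1 + 1.1·0.5 + 1.5·0.5 + 2·1 + 0.7·0.5 + 0·1 + 1.7·-0.5.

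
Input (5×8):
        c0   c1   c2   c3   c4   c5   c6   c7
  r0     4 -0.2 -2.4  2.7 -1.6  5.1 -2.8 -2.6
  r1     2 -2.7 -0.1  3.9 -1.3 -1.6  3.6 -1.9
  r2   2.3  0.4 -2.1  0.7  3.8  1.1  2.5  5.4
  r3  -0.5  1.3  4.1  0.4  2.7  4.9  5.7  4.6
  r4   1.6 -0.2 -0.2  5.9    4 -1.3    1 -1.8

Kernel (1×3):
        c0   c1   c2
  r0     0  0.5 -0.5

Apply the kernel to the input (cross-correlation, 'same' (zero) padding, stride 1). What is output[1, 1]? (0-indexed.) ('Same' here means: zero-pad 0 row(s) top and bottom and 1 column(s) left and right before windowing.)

-1.3

The receptive field on the zero-padded input at this output position is [2 -2.7 -0.1]. Elementwise product with the kernel and sum: -2.7·0.5 + -0.1·-0.5.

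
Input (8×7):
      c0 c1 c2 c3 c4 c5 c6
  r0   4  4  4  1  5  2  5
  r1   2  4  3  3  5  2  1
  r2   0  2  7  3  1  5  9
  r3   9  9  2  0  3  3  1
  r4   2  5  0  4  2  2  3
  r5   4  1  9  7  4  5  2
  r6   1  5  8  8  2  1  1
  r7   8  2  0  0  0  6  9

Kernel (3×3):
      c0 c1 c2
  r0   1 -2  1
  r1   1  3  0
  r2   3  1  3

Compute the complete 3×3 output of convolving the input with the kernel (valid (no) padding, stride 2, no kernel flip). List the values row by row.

Output[0,0]: The receptive field on the input at this output position is [4 4 4 / 2 4 3 / 0 2 7]. Elementwise product with the kernel and sum: 4·1 + 4·-2 + 4·1 + 2·1 + 4·3 + 0·3 + 2·1 + 7·3.

37 46 52
50 14 29
31 62 30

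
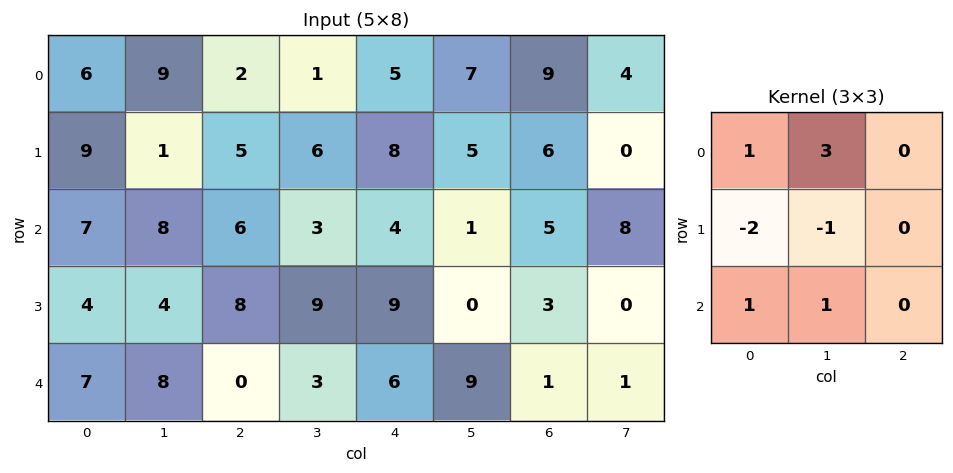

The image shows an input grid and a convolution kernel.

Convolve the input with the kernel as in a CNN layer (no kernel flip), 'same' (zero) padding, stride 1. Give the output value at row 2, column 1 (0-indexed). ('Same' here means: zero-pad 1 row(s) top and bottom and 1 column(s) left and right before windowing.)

The receptive field on the zero-padded input at this output position is [9 1 5 / 7 8 6 / 4 4 8]. Elementwise product with the kernel and sum: 9·1 + 1·3 + 7·-2 + 8·-1 + 4·1 + 4·1.

-2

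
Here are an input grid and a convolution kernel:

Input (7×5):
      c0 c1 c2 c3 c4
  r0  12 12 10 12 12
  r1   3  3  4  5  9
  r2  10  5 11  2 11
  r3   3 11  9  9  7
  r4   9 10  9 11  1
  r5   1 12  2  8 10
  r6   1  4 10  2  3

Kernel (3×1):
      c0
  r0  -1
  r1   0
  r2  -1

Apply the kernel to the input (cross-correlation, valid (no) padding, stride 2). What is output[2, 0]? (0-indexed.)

-10

The receptive field on the input at this output position is [9 / 1 / 1]. Elementwise product with the kernel and sum: 9·-1 + 1·-1.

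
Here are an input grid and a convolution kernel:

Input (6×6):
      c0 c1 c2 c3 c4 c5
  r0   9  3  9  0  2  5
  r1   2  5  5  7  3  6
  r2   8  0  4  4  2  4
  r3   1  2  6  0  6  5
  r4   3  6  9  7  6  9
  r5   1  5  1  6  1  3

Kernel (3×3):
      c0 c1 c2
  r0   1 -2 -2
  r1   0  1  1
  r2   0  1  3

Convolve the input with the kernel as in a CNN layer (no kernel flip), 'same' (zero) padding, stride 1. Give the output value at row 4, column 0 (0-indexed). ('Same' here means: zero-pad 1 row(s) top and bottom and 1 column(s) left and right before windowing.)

The receptive field on the zero-padded input at this output position is [0 1 2 / 0 3 6 / 0 1 5]. Elementwise product with the kernel and sum: 0·1 + 1·-2 + 2·-2 + 3·1 + 6·1 + 1·1 + 5·3.

19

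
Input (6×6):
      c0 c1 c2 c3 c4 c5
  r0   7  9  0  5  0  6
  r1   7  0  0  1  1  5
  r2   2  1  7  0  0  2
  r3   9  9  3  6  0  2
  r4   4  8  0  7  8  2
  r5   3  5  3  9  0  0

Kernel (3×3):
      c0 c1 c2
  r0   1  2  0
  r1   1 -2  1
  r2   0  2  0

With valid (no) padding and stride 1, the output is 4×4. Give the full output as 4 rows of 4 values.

Output[0,0]: The receptive field on the input at this output position is [7 9 0 / 7 0 0 / 2 1 7]. Elementwise product with the kernel and sum: 7·1 + 9·2 + 7·1 + 0·-2 + 0·1 + 1·2.

34 24 9 9
32 -7 21 5
14 24 12 24
25 36 27 -1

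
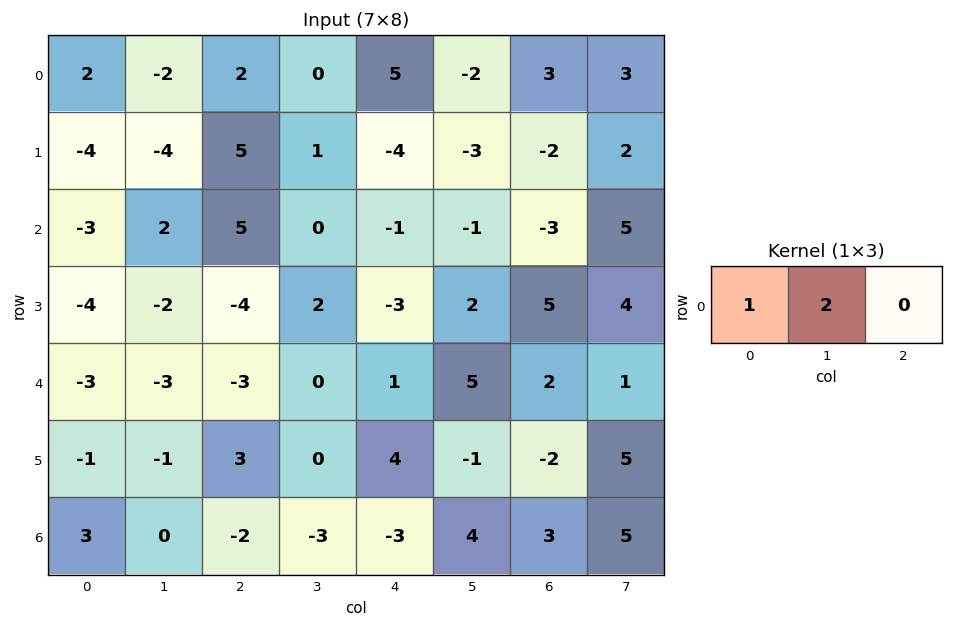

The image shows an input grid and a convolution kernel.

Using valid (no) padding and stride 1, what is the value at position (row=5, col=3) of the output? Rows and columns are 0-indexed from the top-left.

The receptive field on the input at this output position is [0 4 -1]. Elementwise product with the kernel and sum: 0·1 + 4·2.

8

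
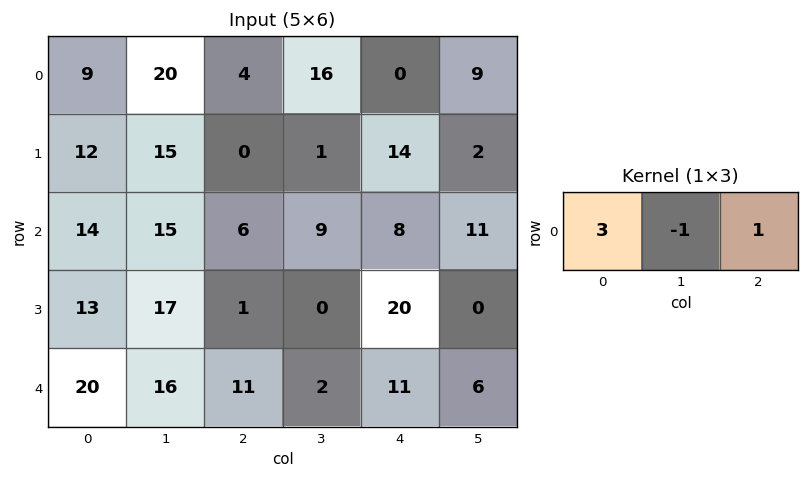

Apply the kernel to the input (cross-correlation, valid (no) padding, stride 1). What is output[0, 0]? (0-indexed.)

11

The receptive field on the input at this output position is [9 20 4]. Elementwise product with the kernel and sum: 9·3 + 20·-1 + 4·1.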